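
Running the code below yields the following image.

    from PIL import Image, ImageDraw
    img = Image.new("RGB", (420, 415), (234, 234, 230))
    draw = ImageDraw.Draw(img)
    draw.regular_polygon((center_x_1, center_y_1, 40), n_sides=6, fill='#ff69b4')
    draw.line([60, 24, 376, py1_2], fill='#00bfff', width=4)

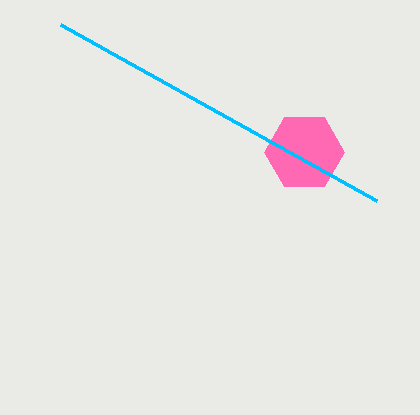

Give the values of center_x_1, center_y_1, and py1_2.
center_x_1 = 304; center_y_1 = 152; py1_2 = 200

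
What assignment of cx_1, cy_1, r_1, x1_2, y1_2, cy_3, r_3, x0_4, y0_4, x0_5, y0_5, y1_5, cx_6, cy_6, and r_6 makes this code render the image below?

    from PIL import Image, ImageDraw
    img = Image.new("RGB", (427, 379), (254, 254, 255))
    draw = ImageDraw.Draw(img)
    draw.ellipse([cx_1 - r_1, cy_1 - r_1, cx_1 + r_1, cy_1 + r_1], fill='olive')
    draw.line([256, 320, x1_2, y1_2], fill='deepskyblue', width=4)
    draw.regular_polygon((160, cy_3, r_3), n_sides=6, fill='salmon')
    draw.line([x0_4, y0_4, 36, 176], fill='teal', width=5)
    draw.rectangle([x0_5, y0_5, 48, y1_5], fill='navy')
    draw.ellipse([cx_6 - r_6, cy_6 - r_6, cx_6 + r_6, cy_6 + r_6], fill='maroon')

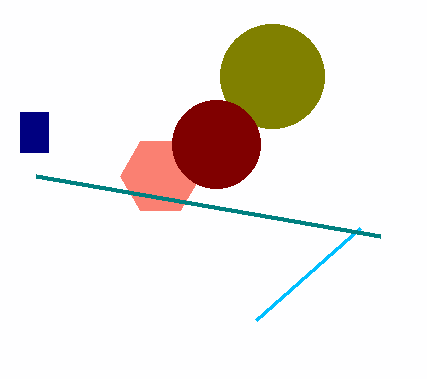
cx_1 = 272, cy_1 = 76, r_1 = 52, x1_2 = 360, y1_2 = 228, cy_3 = 176, r_3 = 40, x0_4 = 380, y0_4 = 236, x0_5 = 20, y0_5 = 112, y1_5 = 152, cx_6 = 216, cy_6 = 144, r_6 = 44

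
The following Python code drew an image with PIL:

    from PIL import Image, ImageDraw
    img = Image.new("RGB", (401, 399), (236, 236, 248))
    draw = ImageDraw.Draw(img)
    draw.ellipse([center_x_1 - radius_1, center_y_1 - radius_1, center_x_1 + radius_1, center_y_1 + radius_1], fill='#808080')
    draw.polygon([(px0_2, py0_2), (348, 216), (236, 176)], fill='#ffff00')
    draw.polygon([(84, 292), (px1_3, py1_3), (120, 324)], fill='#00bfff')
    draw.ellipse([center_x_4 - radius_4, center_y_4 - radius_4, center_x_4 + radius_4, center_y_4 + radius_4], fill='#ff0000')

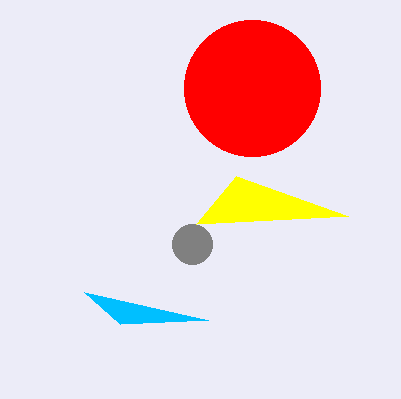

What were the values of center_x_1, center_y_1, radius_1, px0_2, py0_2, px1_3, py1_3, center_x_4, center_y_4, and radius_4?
center_x_1 = 192, center_y_1 = 244, radius_1 = 20, px0_2 = 196, py0_2 = 224, px1_3 = 208, py1_3 = 320, center_x_4 = 252, center_y_4 = 88, radius_4 = 68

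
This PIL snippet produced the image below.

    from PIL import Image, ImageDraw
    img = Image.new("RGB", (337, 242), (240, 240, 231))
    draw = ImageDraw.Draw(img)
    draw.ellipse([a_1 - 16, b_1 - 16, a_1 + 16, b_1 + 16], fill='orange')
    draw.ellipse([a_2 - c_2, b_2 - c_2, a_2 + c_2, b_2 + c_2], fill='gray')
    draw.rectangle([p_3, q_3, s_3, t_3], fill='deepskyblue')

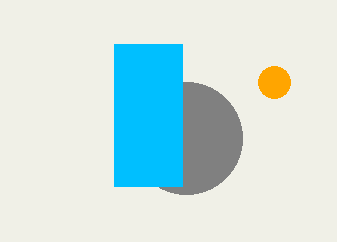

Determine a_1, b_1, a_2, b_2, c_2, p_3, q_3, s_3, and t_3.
a_1 = 274
b_1 = 82
a_2 = 186
b_2 = 138
c_2 = 56
p_3 = 114
q_3 = 44
s_3 = 182
t_3 = 186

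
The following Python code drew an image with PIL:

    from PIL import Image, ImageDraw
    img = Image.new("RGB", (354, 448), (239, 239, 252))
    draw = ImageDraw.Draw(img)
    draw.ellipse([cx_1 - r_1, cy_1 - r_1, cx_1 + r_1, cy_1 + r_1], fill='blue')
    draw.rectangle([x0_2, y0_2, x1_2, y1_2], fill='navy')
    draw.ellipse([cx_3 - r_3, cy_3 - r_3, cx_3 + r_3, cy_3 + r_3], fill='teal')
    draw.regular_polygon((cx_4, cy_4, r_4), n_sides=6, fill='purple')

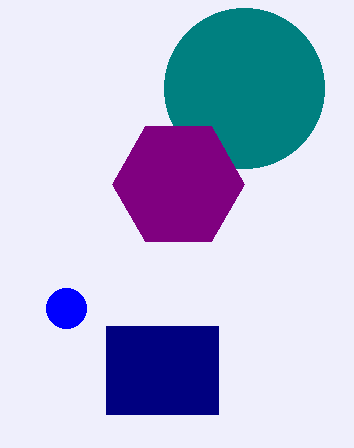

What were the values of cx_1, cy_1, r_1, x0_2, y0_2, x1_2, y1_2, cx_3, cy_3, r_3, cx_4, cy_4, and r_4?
cx_1 = 66, cy_1 = 308, r_1 = 20, x0_2 = 106, y0_2 = 326, x1_2 = 218, y1_2 = 414, cx_3 = 244, cy_3 = 88, r_3 = 80, cx_4 = 178, cy_4 = 184, r_4 = 66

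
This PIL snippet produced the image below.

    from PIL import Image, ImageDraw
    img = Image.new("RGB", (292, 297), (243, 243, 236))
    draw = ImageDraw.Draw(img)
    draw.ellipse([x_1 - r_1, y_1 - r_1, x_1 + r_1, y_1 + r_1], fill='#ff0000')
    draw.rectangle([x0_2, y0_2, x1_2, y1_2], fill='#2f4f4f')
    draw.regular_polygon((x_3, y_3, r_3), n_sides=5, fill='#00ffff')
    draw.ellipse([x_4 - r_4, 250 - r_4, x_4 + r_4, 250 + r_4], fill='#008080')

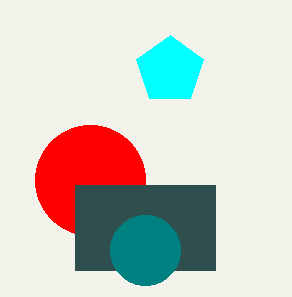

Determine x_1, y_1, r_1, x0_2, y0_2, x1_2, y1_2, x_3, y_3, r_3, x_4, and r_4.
x_1 = 90; y_1 = 180; r_1 = 55; x0_2 = 75; y0_2 = 185; x1_2 = 215; y1_2 = 270; x_3 = 170; y_3 = 70; r_3 = 35; x_4 = 145; r_4 = 35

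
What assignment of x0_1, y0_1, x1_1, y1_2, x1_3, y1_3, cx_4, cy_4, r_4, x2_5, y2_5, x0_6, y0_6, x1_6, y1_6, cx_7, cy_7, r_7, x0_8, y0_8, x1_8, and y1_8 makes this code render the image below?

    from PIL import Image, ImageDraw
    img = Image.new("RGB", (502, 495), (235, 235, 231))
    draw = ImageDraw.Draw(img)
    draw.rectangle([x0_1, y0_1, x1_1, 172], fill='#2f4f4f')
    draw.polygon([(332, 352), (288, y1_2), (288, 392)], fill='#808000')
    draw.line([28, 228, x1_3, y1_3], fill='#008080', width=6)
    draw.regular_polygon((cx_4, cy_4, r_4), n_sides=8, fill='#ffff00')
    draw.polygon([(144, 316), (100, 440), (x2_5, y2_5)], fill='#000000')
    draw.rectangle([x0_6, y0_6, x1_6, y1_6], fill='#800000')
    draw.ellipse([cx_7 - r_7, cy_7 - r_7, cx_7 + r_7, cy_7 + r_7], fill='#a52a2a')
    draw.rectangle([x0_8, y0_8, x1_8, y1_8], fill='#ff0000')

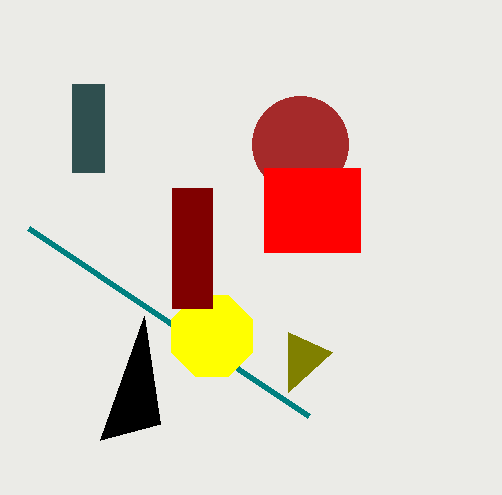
x0_1 = 72, y0_1 = 84, x1_1 = 104, y1_2 = 332, x1_3 = 308, y1_3 = 416, cx_4 = 212, cy_4 = 336, r_4 = 44, x2_5 = 160, y2_5 = 424, x0_6 = 172, y0_6 = 188, x1_6 = 212, y1_6 = 308, cx_7 = 300, cy_7 = 144, r_7 = 48, x0_8 = 264, y0_8 = 168, x1_8 = 360, y1_8 = 252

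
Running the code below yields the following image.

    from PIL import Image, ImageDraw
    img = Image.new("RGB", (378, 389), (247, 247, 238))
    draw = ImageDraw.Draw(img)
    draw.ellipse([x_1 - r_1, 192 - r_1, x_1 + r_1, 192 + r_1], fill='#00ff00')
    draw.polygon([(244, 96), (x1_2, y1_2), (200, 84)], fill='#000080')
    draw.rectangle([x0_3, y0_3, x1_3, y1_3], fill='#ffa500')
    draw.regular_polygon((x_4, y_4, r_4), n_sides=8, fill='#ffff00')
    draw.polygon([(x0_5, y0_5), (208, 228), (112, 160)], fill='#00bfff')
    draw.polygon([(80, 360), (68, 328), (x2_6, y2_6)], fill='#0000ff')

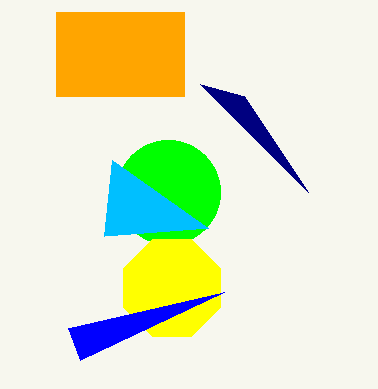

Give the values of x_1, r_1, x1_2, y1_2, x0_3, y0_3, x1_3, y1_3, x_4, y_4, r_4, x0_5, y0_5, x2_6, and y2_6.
x_1 = 168
r_1 = 52
x1_2 = 308
y1_2 = 192
x0_3 = 56
y0_3 = 12
x1_3 = 184
y1_3 = 96
x_4 = 172
y_4 = 288
r_4 = 52
x0_5 = 104
y0_5 = 236
x2_6 = 224
y2_6 = 292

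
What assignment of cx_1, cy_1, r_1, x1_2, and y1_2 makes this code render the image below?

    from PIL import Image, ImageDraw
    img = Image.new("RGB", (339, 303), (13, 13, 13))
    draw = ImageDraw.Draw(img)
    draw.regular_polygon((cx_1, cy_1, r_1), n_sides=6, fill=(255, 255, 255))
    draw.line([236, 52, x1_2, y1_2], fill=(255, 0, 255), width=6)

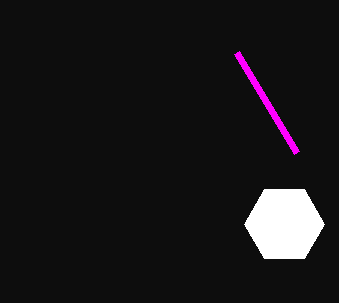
cx_1 = 284, cy_1 = 224, r_1 = 40, x1_2 = 296, y1_2 = 152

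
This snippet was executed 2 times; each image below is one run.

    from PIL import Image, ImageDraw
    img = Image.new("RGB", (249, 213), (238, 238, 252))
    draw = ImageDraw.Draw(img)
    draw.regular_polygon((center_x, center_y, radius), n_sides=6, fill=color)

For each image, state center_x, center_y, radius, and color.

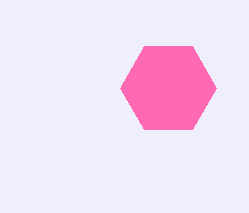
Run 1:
center_x = 168, center_y = 88, radius = 48, color = 'hotpink'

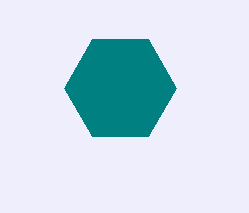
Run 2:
center_x = 120; center_y = 88; radius = 56; color = 'teal'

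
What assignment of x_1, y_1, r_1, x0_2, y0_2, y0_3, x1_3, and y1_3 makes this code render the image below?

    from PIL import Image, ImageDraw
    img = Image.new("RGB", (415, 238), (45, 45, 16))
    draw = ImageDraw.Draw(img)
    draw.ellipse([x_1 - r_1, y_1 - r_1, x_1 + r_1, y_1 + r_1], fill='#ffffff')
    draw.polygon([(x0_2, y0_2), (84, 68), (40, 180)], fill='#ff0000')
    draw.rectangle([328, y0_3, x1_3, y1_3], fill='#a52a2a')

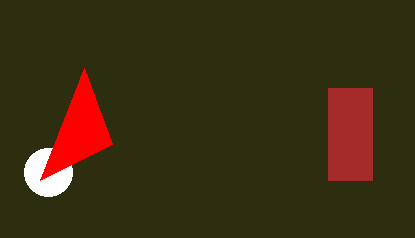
x_1 = 48; y_1 = 172; r_1 = 24; x0_2 = 112; y0_2 = 144; y0_3 = 88; x1_3 = 372; y1_3 = 180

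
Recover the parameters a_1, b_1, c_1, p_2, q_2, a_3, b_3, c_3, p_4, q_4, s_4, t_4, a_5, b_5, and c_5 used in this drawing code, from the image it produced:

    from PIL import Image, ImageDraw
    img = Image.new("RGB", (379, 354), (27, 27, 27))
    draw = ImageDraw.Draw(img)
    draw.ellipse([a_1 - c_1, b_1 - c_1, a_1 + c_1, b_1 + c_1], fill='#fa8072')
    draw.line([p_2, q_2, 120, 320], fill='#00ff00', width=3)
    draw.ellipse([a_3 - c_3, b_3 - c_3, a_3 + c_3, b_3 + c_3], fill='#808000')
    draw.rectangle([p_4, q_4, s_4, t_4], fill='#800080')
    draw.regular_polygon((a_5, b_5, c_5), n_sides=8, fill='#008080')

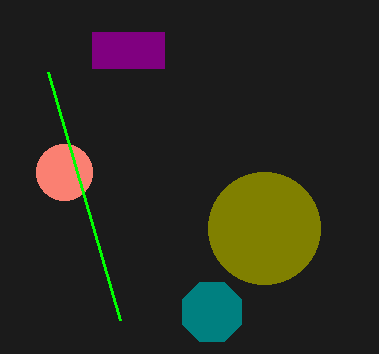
a_1 = 64; b_1 = 172; c_1 = 28; p_2 = 48; q_2 = 72; a_3 = 264; b_3 = 228; c_3 = 56; p_4 = 92; q_4 = 32; s_4 = 164; t_4 = 68; a_5 = 212; b_5 = 312; c_5 = 32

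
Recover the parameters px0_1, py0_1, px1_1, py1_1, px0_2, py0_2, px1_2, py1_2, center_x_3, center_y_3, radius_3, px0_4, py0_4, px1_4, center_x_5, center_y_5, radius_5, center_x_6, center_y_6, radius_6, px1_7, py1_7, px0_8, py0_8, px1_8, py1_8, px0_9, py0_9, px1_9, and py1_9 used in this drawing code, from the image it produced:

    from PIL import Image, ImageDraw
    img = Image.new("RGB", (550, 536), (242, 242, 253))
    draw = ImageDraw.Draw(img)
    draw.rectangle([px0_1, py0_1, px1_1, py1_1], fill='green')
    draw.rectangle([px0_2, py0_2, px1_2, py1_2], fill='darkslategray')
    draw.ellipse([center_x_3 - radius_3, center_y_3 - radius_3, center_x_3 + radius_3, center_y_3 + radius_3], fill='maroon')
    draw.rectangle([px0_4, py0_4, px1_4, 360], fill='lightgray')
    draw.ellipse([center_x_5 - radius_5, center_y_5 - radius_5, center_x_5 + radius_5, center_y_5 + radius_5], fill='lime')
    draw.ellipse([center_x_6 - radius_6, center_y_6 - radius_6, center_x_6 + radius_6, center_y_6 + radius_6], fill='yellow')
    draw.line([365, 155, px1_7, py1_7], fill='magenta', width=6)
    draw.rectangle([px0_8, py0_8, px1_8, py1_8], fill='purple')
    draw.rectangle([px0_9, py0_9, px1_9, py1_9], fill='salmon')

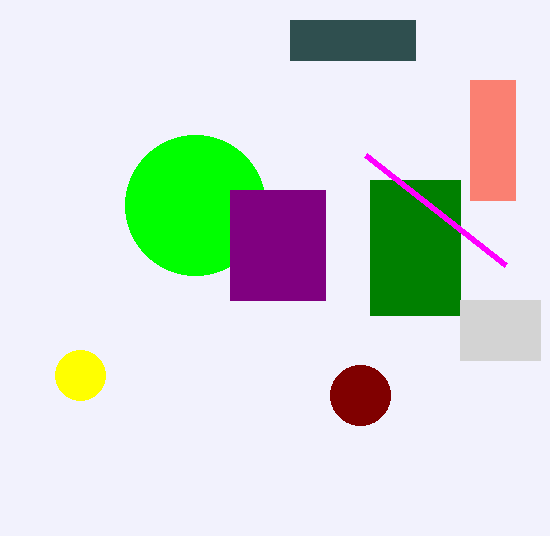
px0_1 = 370; py0_1 = 180; px1_1 = 460; py1_1 = 315; px0_2 = 290; py0_2 = 20; px1_2 = 415; py1_2 = 60; center_x_3 = 360; center_y_3 = 395; radius_3 = 30; px0_4 = 460; py0_4 = 300; px1_4 = 540; center_x_5 = 195; center_y_5 = 205; radius_5 = 70; center_x_6 = 80; center_y_6 = 375; radius_6 = 25; px1_7 = 505; py1_7 = 265; px0_8 = 230; py0_8 = 190; px1_8 = 325; py1_8 = 300; px0_9 = 470; py0_9 = 80; px1_9 = 515; py1_9 = 200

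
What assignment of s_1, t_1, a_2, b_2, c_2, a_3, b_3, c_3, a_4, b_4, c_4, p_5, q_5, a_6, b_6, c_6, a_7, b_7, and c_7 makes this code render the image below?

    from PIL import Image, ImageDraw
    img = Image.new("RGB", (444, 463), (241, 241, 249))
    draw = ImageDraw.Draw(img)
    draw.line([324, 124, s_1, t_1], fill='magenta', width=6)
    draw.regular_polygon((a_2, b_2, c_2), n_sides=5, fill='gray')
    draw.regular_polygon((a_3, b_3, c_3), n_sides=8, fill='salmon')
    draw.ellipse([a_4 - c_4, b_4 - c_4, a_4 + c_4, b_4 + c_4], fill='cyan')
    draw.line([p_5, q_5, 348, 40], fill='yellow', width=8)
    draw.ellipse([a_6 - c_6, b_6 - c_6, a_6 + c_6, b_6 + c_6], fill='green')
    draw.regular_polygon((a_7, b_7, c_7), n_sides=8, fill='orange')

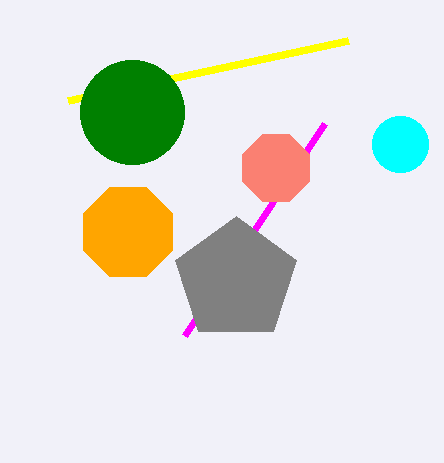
s_1 = 184
t_1 = 336
a_2 = 236
b_2 = 280
c_2 = 64
a_3 = 276
b_3 = 168
c_3 = 36
a_4 = 400
b_4 = 144
c_4 = 28
p_5 = 68
q_5 = 100
a_6 = 132
b_6 = 112
c_6 = 52
a_7 = 128
b_7 = 232
c_7 = 48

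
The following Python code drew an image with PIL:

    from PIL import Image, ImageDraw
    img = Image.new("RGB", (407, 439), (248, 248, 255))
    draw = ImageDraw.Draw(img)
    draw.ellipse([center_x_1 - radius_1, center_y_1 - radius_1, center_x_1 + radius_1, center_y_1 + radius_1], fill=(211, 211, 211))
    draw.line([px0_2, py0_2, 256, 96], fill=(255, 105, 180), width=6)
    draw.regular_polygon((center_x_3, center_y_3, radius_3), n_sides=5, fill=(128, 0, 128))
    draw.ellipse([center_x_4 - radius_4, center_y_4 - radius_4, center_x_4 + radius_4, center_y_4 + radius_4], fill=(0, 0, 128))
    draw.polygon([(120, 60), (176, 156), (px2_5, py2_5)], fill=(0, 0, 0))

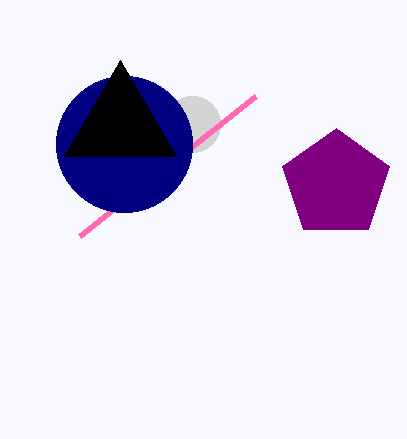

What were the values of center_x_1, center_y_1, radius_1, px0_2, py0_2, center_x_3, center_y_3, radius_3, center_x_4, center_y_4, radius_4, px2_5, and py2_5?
center_x_1 = 192, center_y_1 = 124, radius_1 = 28, px0_2 = 80, py0_2 = 236, center_x_3 = 336, center_y_3 = 184, radius_3 = 56, center_x_4 = 124, center_y_4 = 144, radius_4 = 68, px2_5 = 64, py2_5 = 156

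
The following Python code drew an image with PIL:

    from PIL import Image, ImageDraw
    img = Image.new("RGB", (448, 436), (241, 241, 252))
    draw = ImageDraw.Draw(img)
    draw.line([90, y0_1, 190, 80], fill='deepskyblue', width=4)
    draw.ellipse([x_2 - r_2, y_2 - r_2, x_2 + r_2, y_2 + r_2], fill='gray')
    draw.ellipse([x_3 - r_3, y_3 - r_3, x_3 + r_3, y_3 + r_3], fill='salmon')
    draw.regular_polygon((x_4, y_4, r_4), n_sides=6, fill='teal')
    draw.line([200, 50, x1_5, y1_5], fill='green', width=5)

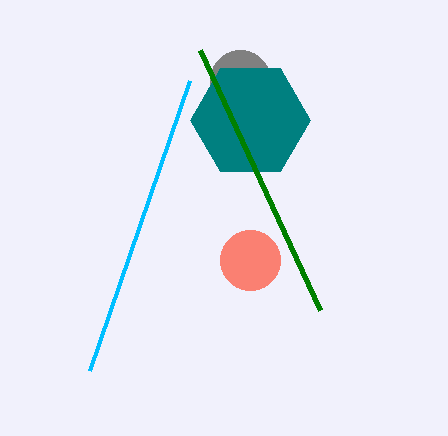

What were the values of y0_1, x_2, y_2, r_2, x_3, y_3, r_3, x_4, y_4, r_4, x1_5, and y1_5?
y0_1 = 370
x_2 = 240
y_2 = 80
r_2 = 30
x_3 = 250
y_3 = 260
r_3 = 30
x_4 = 250
y_4 = 120
r_4 = 60
x1_5 = 320
y1_5 = 310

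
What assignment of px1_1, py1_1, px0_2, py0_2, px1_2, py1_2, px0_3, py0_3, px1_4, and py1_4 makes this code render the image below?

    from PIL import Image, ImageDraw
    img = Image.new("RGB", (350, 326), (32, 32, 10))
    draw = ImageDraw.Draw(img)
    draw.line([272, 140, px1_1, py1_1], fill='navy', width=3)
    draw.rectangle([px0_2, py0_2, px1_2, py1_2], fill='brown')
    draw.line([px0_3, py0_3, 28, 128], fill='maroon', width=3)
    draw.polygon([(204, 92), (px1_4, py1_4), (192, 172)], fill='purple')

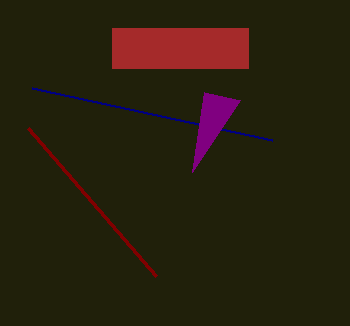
px1_1 = 32
py1_1 = 88
px0_2 = 112
py0_2 = 28
px1_2 = 248
py1_2 = 68
px0_3 = 156
py0_3 = 276
px1_4 = 240
py1_4 = 100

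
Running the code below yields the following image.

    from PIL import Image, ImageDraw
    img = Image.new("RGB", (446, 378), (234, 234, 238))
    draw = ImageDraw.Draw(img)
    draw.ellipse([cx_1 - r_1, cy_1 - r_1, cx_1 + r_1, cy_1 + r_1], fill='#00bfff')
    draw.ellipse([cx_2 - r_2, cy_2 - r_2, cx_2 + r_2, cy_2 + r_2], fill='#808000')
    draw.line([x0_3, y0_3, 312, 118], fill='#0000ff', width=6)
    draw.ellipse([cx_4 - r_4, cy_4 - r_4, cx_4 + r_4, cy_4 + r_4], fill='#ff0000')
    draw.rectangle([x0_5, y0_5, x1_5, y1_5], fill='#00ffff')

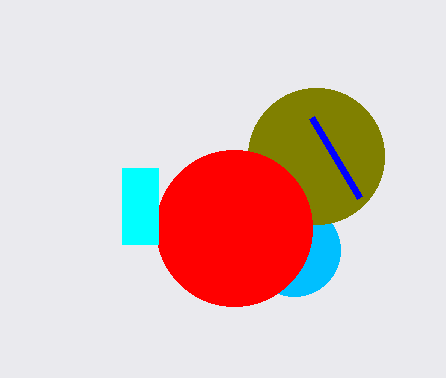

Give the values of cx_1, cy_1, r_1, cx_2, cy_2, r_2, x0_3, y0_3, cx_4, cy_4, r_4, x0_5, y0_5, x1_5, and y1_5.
cx_1 = 294; cy_1 = 250; r_1 = 46; cx_2 = 316; cy_2 = 156; r_2 = 68; x0_3 = 360; y0_3 = 198; cx_4 = 234; cy_4 = 228; r_4 = 78; x0_5 = 122; y0_5 = 168; x1_5 = 158; y1_5 = 244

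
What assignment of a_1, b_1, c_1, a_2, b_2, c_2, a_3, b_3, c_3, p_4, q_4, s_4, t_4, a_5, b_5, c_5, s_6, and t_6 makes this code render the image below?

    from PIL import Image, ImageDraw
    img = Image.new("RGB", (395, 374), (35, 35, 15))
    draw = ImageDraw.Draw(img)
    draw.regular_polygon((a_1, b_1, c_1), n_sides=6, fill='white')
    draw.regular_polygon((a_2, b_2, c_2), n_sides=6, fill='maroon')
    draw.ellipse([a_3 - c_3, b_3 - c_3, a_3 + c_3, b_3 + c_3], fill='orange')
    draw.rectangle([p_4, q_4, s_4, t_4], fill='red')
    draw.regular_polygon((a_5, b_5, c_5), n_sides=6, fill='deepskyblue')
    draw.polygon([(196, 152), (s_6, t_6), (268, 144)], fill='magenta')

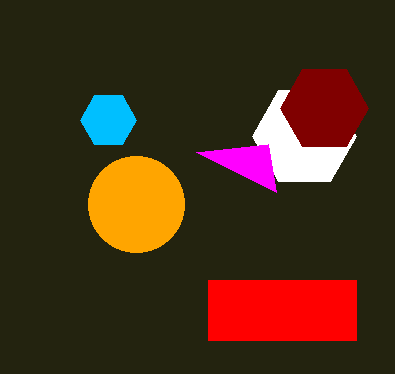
a_1 = 304; b_1 = 136; c_1 = 52; a_2 = 324; b_2 = 108; c_2 = 44; a_3 = 136; b_3 = 204; c_3 = 48; p_4 = 208; q_4 = 280; s_4 = 356; t_4 = 340; a_5 = 108; b_5 = 120; c_5 = 28; s_6 = 276; t_6 = 192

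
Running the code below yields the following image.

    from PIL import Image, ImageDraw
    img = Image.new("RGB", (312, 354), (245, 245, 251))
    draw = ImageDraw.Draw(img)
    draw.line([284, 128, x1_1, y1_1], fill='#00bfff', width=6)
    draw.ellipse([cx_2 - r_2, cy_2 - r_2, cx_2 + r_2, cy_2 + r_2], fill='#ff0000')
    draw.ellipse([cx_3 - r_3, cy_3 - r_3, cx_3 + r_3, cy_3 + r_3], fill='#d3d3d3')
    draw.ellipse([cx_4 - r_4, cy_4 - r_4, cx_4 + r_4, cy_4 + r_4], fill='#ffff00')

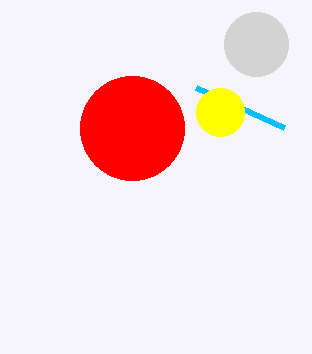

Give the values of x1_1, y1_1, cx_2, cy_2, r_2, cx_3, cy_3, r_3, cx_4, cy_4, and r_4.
x1_1 = 196; y1_1 = 88; cx_2 = 132; cy_2 = 128; r_2 = 52; cx_3 = 256; cy_3 = 44; r_3 = 32; cx_4 = 220; cy_4 = 112; r_4 = 24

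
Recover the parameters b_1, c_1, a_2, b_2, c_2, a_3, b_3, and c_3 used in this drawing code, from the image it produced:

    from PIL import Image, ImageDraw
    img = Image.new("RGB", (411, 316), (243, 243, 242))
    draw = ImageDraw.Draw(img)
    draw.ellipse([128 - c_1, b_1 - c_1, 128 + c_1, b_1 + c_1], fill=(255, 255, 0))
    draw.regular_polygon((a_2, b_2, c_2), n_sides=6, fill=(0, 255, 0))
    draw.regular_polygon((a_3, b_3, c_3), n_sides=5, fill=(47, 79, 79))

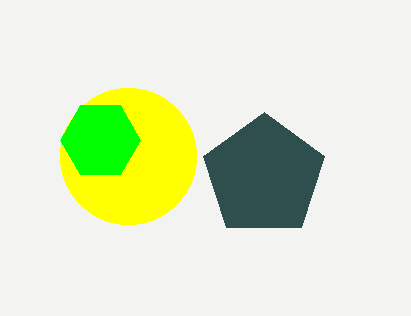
b_1 = 156
c_1 = 68
a_2 = 100
b_2 = 140
c_2 = 40
a_3 = 264
b_3 = 176
c_3 = 64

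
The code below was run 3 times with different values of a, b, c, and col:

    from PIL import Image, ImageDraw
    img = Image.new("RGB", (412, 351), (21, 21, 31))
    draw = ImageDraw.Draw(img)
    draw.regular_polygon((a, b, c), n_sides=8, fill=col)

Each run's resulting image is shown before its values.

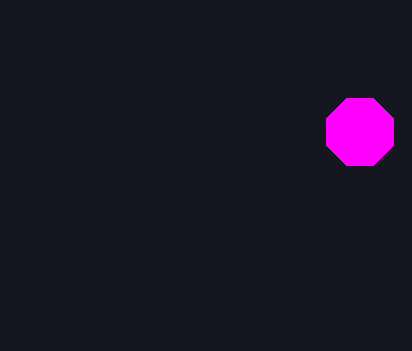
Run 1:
a = 360
b = 132
c = 36
col = 'magenta'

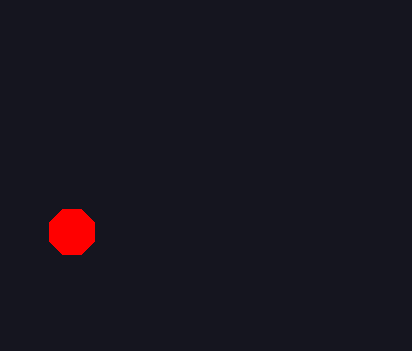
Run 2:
a = 72; b = 232; c = 24; col = 'red'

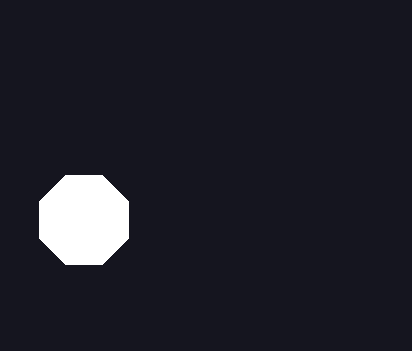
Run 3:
a = 84, b = 220, c = 48, col = 'white'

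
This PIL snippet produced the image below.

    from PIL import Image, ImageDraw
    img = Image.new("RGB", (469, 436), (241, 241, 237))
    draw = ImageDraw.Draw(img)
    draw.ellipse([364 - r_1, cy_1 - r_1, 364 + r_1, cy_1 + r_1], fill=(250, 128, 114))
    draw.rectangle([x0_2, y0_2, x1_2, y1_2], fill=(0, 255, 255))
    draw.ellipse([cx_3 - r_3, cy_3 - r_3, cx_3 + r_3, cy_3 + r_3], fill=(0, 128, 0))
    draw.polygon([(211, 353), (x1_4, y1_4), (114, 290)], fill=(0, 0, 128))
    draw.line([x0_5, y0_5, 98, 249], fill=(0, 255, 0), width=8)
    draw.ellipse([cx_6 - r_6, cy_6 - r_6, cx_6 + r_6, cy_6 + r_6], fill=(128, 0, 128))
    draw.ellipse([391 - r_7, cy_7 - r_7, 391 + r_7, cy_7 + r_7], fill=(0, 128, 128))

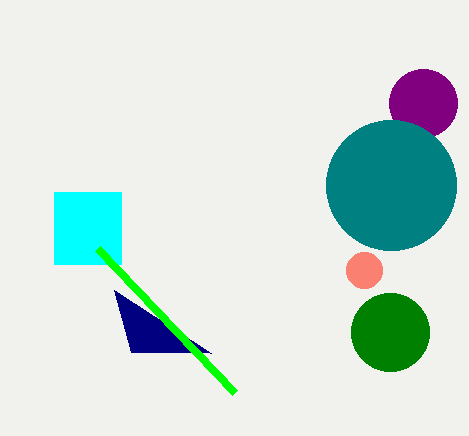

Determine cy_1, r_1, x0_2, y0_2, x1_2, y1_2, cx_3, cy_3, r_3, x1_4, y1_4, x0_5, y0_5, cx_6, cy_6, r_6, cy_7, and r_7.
cy_1 = 270, r_1 = 18, x0_2 = 54, y0_2 = 192, x1_2 = 121, y1_2 = 264, cx_3 = 390, cy_3 = 332, r_3 = 39, x1_4 = 131, y1_4 = 352, x0_5 = 235, y0_5 = 393, cx_6 = 423, cy_6 = 103, r_6 = 34, cy_7 = 185, r_7 = 65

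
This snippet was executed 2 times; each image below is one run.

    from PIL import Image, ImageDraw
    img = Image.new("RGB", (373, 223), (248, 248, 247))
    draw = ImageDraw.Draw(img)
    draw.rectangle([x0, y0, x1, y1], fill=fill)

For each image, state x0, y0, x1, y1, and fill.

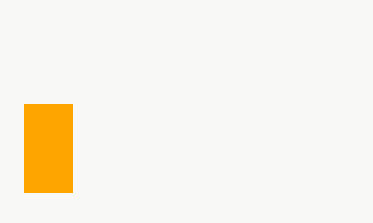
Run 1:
x0 = 24
y0 = 104
x1 = 72
y1 = 192
fill = 'orange'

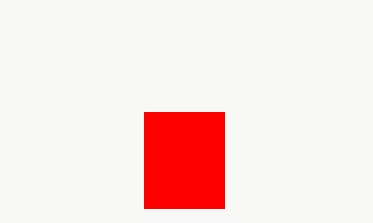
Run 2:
x0 = 144, y0 = 112, x1 = 224, y1 = 208, fill = 'red'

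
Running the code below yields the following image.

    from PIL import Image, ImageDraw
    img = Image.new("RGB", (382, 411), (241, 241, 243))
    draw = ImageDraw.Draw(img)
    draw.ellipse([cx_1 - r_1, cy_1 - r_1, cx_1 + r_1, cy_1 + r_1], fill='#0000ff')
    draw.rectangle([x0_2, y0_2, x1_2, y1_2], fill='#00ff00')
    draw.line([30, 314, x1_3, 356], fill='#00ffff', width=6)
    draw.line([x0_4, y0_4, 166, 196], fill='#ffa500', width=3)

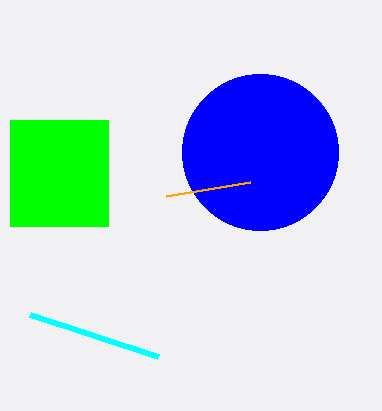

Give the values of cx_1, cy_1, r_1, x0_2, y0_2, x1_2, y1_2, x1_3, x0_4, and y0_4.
cx_1 = 260, cy_1 = 152, r_1 = 78, x0_2 = 10, y0_2 = 120, x1_2 = 108, y1_2 = 226, x1_3 = 158, x0_4 = 250, y0_4 = 182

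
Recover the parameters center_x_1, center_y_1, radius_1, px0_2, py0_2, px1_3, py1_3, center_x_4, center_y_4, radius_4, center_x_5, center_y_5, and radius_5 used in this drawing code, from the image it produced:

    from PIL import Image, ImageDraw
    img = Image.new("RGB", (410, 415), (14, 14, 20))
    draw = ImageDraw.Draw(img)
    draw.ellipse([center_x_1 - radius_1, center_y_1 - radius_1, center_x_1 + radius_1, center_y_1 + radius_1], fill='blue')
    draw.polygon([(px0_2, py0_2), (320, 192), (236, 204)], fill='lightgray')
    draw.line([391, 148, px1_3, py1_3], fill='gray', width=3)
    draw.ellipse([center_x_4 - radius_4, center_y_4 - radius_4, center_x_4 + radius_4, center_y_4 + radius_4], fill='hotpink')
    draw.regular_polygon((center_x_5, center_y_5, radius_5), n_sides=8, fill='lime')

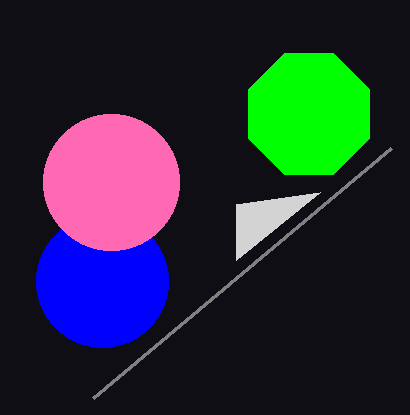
center_x_1 = 102; center_y_1 = 281; radius_1 = 66; px0_2 = 236; py0_2 = 260; px1_3 = 93; py1_3 = 398; center_x_4 = 111; center_y_4 = 182; radius_4 = 68; center_x_5 = 309; center_y_5 = 114; radius_5 = 65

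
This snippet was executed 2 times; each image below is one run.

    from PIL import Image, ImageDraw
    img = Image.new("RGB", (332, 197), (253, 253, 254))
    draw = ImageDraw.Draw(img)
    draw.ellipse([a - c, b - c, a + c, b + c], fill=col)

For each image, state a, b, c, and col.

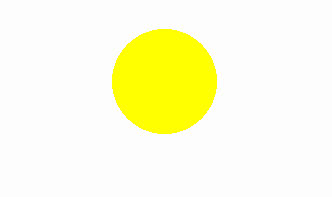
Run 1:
a = 164; b = 81; c = 52; col = 'yellow'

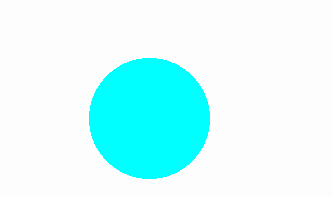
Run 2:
a = 149
b = 118
c = 60
col = 'cyan'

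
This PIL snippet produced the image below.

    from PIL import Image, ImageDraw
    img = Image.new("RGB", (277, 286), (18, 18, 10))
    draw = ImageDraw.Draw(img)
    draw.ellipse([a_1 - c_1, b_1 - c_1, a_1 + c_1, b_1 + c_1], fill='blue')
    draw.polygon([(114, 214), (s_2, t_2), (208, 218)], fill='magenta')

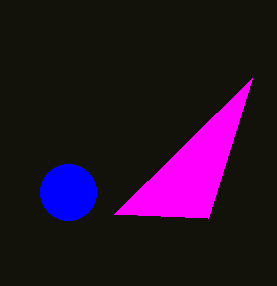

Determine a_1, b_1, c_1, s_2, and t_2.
a_1 = 68; b_1 = 192; c_1 = 28; s_2 = 252; t_2 = 78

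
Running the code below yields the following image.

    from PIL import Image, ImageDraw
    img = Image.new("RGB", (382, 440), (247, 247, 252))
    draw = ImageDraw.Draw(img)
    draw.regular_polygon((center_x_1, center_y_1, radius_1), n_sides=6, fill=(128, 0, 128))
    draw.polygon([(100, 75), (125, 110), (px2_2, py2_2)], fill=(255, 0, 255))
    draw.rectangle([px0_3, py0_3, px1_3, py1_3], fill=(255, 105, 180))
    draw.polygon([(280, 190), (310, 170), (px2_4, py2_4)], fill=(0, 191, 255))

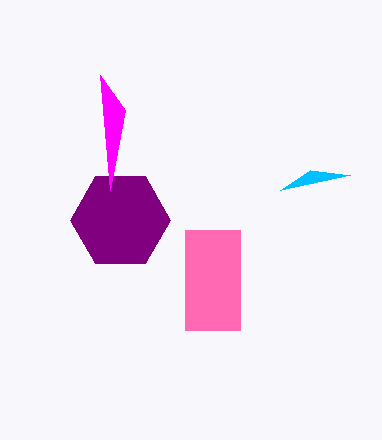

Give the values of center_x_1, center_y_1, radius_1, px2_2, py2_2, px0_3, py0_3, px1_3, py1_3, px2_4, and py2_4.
center_x_1 = 120
center_y_1 = 220
radius_1 = 50
px2_2 = 110
py2_2 = 190
px0_3 = 185
py0_3 = 230
px1_3 = 240
py1_3 = 330
px2_4 = 350
py2_4 = 175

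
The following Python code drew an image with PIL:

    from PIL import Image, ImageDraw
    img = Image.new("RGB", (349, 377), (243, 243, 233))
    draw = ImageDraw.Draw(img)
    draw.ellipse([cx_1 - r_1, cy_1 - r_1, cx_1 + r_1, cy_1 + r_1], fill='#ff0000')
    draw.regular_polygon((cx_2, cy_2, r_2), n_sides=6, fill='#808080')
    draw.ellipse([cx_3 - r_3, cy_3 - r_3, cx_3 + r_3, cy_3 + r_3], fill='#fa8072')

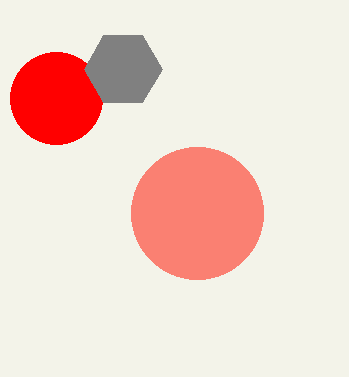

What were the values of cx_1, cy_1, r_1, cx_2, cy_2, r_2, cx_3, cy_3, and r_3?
cx_1 = 56; cy_1 = 98; r_1 = 46; cx_2 = 123; cy_2 = 69; r_2 = 39; cx_3 = 197; cy_3 = 213; r_3 = 66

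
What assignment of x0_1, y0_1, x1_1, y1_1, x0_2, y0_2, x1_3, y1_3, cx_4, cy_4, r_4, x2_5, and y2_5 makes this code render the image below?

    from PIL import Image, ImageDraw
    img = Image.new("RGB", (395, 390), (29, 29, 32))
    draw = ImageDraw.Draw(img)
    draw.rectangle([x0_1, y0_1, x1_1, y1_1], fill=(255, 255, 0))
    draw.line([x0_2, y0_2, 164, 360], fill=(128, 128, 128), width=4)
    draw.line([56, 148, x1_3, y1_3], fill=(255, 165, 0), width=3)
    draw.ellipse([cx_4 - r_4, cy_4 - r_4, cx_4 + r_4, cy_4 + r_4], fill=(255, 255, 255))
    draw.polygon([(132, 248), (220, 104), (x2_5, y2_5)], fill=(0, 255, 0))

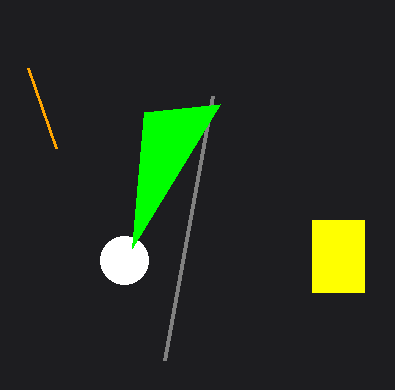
x0_1 = 312, y0_1 = 220, x1_1 = 364, y1_1 = 292, x0_2 = 212, y0_2 = 96, x1_3 = 28, y1_3 = 68, cx_4 = 124, cy_4 = 260, r_4 = 24, x2_5 = 144, y2_5 = 112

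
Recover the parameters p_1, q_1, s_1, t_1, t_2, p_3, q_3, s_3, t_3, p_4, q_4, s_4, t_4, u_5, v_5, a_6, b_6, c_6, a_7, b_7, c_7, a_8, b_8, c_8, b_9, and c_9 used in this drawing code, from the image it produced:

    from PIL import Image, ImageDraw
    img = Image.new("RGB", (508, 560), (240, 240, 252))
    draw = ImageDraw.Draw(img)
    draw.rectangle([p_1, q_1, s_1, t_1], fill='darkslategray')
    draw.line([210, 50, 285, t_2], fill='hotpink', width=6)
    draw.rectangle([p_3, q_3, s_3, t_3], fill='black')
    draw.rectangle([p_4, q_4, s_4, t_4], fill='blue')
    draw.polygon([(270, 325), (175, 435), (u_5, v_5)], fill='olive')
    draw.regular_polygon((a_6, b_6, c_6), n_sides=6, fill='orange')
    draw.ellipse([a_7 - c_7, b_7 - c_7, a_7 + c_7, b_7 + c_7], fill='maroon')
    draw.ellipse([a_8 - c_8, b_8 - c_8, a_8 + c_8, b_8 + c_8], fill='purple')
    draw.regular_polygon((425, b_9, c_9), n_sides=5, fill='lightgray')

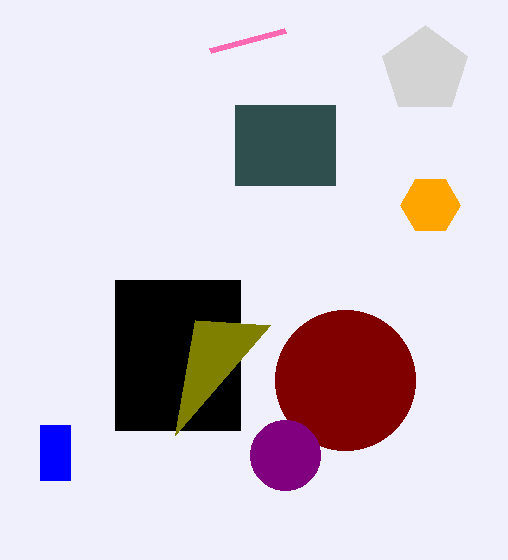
p_1 = 235, q_1 = 105, s_1 = 335, t_1 = 185, t_2 = 30, p_3 = 115, q_3 = 280, s_3 = 240, t_3 = 430, p_4 = 40, q_4 = 425, s_4 = 70, t_4 = 480, u_5 = 195, v_5 = 320, a_6 = 430, b_6 = 205, c_6 = 30, a_7 = 345, b_7 = 380, c_7 = 70, a_8 = 285, b_8 = 455, c_8 = 35, b_9 = 70, c_9 = 45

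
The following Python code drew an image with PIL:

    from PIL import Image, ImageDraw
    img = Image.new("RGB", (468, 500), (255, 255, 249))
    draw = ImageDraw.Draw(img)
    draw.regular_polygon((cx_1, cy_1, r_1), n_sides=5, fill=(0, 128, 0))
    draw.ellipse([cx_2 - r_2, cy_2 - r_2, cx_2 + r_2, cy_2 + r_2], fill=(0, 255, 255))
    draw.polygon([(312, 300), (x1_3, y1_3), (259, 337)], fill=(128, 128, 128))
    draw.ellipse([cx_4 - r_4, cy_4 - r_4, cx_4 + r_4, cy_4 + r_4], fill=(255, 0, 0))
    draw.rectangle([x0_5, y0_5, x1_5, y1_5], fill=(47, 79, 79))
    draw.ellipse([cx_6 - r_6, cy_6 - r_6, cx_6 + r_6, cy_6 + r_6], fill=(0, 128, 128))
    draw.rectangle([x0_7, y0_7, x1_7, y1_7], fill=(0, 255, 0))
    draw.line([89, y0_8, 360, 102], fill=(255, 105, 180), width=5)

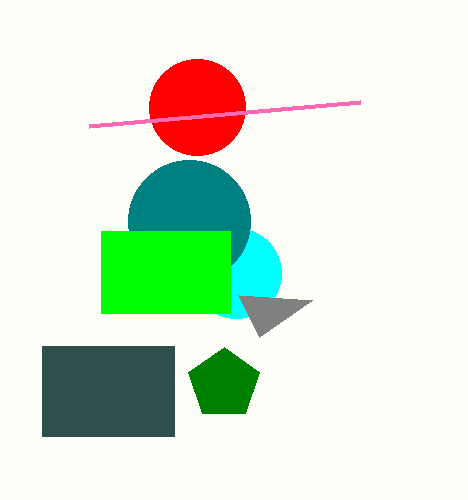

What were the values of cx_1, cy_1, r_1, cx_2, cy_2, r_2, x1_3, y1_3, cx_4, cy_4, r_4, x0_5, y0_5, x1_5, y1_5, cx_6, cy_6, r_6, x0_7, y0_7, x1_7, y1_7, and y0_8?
cx_1 = 224; cy_1 = 384; r_1 = 37; cx_2 = 236; cy_2 = 273; r_2 = 45; x1_3 = 238; y1_3 = 295; cx_4 = 197; cy_4 = 107; r_4 = 48; x0_5 = 42; y0_5 = 346; x1_5 = 174; y1_5 = 436; cx_6 = 189; cy_6 = 221; r_6 = 61; x0_7 = 101; y0_7 = 231; x1_7 = 230; y1_7 = 313; y0_8 = 126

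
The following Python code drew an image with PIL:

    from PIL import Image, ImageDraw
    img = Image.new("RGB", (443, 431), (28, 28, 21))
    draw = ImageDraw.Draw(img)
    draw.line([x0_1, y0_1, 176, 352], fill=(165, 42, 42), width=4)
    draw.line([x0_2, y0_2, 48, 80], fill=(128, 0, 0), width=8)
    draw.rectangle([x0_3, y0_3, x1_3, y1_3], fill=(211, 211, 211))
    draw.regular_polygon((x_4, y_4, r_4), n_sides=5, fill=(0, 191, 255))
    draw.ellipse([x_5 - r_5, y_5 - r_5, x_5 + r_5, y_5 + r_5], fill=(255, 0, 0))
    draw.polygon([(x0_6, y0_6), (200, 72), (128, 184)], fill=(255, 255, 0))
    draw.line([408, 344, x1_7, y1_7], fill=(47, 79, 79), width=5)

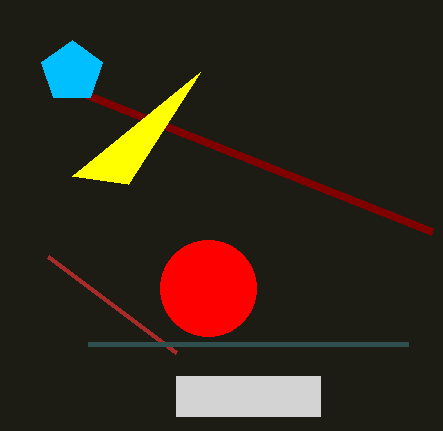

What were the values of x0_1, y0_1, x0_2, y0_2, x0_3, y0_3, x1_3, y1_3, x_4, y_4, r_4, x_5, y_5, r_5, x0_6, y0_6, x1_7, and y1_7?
x0_1 = 48; y0_1 = 256; x0_2 = 432; y0_2 = 232; x0_3 = 176; y0_3 = 376; x1_3 = 320; y1_3 = 416; x_4 = 72; y_4 = 72; r_4 = 32; x_5 = 208; y_5 = 288; r_5 = 48; x0_6 = 72; y0_6 = 176; x1_7 = 88; y1_7 = 344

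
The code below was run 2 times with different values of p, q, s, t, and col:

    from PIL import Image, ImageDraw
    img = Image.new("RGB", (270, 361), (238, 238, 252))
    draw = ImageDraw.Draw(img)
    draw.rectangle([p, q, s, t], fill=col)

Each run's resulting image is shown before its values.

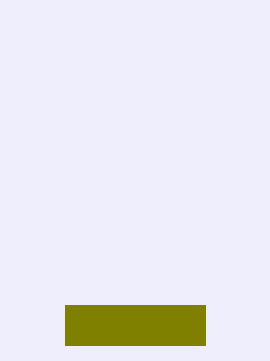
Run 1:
p = 65, q = 305, s = 205, t = 345, col = 'olive'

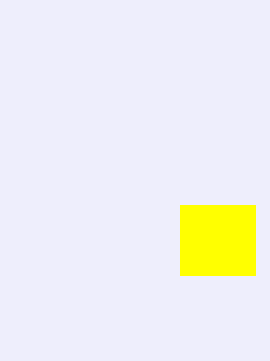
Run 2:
p = 180, q = 205, s = 255, t = 275, col = 'yellow'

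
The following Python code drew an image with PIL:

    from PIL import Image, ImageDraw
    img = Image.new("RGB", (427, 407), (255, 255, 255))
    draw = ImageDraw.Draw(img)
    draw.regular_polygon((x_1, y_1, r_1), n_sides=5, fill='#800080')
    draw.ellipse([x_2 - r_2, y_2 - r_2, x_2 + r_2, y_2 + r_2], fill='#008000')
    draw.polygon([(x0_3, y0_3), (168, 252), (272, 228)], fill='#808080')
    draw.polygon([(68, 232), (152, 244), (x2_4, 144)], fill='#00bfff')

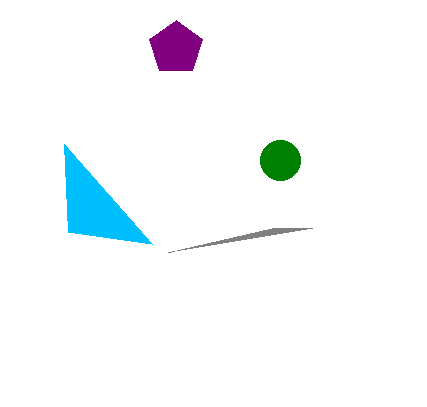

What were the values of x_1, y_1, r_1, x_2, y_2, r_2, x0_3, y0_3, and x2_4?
x_1 = 176; y_1 = 48; r_1 = 28; x_2 = 280; y_2 = 160; r_2 = 20; x0_3 = 312; y0_3 = 228; x2_4 = 64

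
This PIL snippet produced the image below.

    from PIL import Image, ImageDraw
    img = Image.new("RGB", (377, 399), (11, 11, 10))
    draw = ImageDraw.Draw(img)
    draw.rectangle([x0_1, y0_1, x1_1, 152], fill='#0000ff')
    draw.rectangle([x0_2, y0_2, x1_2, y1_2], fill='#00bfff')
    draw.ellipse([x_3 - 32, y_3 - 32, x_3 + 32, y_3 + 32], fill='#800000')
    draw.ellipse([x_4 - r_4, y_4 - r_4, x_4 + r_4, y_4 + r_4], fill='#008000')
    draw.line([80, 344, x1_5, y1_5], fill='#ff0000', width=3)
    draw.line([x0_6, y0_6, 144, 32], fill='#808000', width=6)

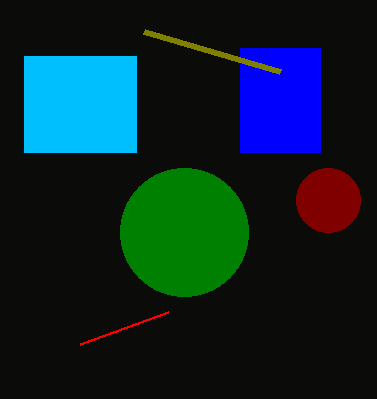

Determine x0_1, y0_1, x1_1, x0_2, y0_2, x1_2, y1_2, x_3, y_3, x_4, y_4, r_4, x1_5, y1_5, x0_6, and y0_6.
x0_1 = 240
y0_1 = 48
x1_1 = 320
x0_2 = 24
y0_2 = 56
x1_2 = 136
y1_2 = 152
x_3 = 328
y_3 = 200
x_4 = 184
y_4 = 232
r_4 = 64
x1_5 = 168
y1_5 = 312
x0_6 = 280
y0_6 = 72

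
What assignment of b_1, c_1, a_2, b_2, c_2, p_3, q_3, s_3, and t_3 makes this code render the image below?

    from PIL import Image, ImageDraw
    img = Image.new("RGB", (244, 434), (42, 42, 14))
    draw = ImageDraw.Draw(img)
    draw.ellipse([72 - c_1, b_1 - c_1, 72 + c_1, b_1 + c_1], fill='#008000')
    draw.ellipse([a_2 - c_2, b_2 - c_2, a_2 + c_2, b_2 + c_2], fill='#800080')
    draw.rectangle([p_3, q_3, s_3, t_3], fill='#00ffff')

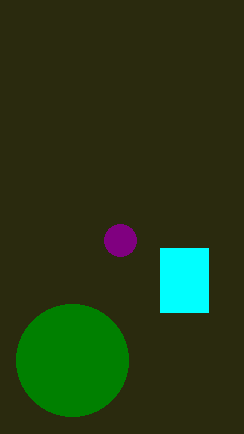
b_1 = 360, c_1 = 56, a_2 = 120, b_2 = 240, c_2 = 16, p_3 = 160, q_3 = 248, s_3 = 208, t_3 = 312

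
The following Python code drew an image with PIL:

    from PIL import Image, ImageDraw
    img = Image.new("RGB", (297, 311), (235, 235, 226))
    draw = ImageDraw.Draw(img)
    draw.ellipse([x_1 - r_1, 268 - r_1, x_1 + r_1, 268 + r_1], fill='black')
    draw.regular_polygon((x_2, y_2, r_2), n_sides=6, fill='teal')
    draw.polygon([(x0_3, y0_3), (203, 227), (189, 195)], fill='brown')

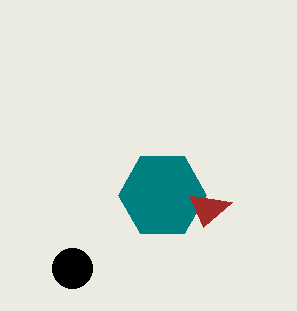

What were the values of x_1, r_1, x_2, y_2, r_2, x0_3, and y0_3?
x_1 = 72; r_1 = 20; x_2 = 162; y_2 = 195; r_2 = 44; x0_3 = 232; y0_3 = 202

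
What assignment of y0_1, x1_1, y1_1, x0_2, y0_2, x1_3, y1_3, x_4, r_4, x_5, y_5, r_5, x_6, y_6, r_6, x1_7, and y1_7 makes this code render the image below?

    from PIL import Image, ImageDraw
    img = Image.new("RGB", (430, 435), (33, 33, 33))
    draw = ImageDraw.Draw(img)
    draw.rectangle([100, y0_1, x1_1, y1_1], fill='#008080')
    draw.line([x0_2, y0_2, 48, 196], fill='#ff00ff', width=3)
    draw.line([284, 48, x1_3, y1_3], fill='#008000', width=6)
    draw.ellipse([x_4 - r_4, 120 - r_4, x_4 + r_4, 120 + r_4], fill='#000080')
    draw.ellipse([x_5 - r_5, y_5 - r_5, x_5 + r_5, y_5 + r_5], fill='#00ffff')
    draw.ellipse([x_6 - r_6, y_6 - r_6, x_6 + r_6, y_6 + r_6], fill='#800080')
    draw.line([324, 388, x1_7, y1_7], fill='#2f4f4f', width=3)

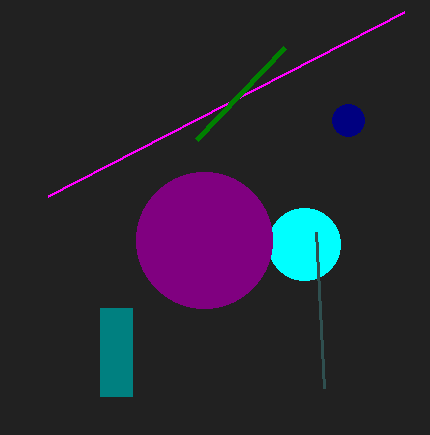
y0_1 = 308
x1_1 = 132
y1_1 = 396
x0_2 = 404
y0_2 = 12
x1_3 = 196
y1_3 = 140
x_4 = 348
r_4 = 16
x_5 = 304
y_5 = 244
r_5 = 36
x_6 = 204
y_6 = 240
r_6 = 68
x1_7 = 316
y1_7 = 232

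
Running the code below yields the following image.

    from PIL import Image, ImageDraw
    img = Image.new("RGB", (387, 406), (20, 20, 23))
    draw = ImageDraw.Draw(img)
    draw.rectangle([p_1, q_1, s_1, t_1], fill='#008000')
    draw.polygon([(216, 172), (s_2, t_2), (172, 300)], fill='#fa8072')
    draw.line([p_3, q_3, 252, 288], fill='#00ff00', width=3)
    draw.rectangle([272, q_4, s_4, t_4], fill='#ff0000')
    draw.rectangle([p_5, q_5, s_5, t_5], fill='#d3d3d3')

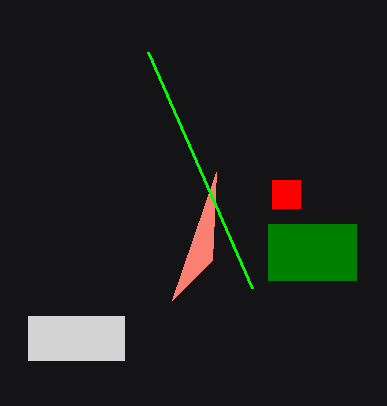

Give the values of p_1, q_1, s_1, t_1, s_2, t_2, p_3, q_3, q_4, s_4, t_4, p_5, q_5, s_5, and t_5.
p_1 = 268
q_1 = 224
s_1 = 356
t_1 = 280
s_2 = 212
t_2 = 260
p_3 = 148
q_3 = 52
q_4 = 180
s_4 = 300
t_4 = 208
p_5 = 28
q_5 = 316
s_5 = 124
t_5 = 360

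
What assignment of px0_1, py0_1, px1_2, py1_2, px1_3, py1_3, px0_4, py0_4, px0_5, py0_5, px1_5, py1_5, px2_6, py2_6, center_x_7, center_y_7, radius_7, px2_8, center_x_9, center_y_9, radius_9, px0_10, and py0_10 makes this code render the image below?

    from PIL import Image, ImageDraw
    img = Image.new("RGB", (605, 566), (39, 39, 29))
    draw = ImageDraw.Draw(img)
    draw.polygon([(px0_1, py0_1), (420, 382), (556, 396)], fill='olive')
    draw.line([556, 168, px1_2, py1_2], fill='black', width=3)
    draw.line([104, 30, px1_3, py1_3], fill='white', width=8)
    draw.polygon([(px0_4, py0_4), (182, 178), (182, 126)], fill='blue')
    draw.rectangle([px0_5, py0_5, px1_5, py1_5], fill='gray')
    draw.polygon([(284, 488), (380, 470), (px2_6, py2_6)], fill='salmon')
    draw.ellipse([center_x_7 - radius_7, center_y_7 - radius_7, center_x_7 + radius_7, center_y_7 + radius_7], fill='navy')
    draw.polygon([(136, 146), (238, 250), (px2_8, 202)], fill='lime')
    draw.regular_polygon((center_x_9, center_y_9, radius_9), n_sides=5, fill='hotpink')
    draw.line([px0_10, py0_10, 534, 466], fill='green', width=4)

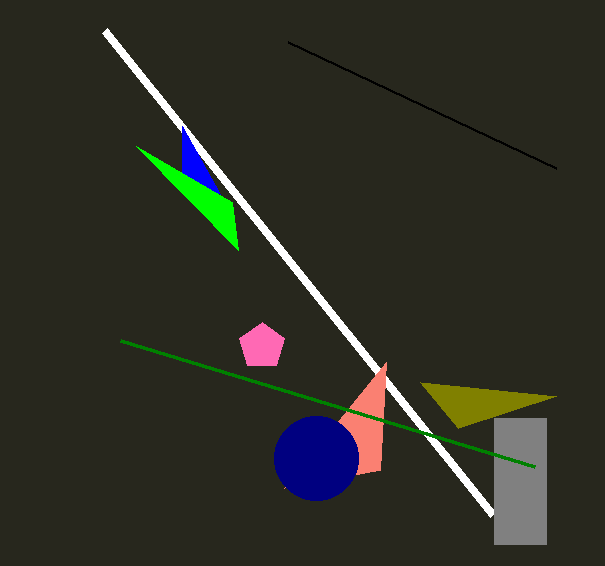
px0_1 = 458
py0_1 = 428
px1_2 = 288
py1_2 = 42
px1_3 = 492
py1_3 = 514
px0_4 = 220
py0_4 = 194
px0_5 = 494
py0_5 = 418
px1_5 = 546
py1_5 = 544
px2_6 = 386
py2_6 = 362
center_x_7 = 316
center_y_7 = 458
radius_7 = 42
px2_8 = 232
center_x_9 = 262
center_y_9 = 346
radius_9 = 24
px0_10 = 120
py0_10 = 340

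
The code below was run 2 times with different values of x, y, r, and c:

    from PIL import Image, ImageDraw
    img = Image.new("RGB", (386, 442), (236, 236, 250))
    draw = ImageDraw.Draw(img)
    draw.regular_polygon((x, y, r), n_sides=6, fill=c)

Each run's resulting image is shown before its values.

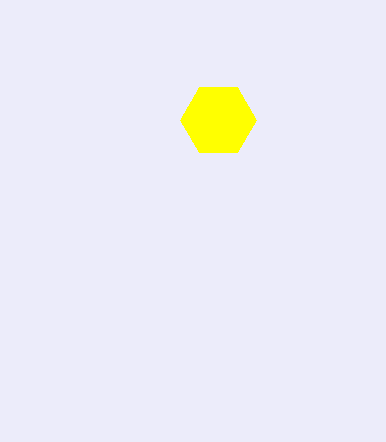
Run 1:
x = 218
y = 120
r = 38
c = 'yellow'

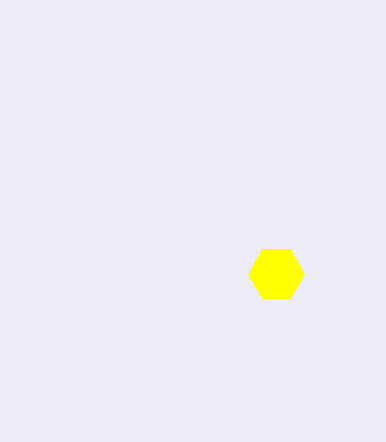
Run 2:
x = 276
y = 274
r = 28
c = 'yellow'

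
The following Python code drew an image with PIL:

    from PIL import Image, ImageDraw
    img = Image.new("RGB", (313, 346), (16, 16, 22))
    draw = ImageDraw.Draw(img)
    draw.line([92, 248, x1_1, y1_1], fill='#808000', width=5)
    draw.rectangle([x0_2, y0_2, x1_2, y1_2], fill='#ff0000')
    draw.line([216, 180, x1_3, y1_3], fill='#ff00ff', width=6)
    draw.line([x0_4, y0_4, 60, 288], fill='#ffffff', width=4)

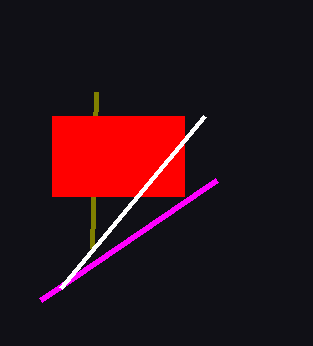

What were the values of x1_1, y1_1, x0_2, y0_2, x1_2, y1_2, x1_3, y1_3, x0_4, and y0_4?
x1_1 = 96
y1_1 = 92
x0_2 = 52
y0_2 = 116
x1_2 = 184
y1_2 = 196
x1_3 = 40
y1_3 = 300
x0_4 = 204
y0_4 = 116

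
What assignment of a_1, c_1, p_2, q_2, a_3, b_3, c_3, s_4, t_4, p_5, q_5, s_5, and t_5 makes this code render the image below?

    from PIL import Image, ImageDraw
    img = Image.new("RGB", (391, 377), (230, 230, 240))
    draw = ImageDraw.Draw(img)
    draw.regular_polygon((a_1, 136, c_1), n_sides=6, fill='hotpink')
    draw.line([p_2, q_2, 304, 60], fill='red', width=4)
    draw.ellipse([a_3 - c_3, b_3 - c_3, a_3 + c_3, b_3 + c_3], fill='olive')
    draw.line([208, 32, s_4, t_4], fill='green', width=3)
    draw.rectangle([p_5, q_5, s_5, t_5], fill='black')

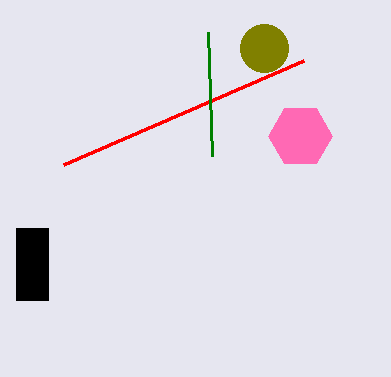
a_1 = 300, c_1 = 32, p_2 = 64, q_2 = 164, a_3 = 264, b_3 = 48, c_3 = 24, s_4 = 212, t_4 = 156, p_5 = 16, q_5 = 228, s_5 = 48, t_5 = 300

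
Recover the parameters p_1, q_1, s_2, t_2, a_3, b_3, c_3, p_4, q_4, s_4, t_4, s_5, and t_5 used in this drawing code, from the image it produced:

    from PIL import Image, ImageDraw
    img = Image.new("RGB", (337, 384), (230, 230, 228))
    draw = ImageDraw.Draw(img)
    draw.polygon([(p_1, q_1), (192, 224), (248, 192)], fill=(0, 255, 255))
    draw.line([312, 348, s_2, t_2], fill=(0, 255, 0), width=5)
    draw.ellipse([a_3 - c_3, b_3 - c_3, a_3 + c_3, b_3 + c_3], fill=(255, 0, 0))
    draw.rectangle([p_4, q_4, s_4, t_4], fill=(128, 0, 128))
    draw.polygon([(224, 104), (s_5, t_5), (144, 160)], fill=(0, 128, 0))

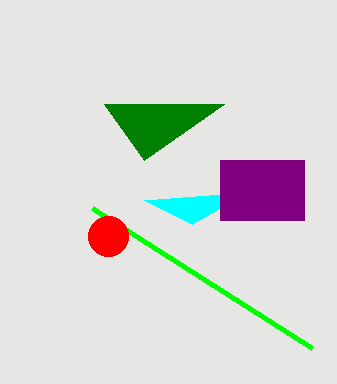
p_1 = 144, q_1 = 200, s_2 = 92, t_2 = 208, a_3 = 108, b_3 = 236, c_3 = 20, p_4 = 220, q_4 = 160, s_4 = 304, t_4 = 220, s_5 = 104, t_5 = 104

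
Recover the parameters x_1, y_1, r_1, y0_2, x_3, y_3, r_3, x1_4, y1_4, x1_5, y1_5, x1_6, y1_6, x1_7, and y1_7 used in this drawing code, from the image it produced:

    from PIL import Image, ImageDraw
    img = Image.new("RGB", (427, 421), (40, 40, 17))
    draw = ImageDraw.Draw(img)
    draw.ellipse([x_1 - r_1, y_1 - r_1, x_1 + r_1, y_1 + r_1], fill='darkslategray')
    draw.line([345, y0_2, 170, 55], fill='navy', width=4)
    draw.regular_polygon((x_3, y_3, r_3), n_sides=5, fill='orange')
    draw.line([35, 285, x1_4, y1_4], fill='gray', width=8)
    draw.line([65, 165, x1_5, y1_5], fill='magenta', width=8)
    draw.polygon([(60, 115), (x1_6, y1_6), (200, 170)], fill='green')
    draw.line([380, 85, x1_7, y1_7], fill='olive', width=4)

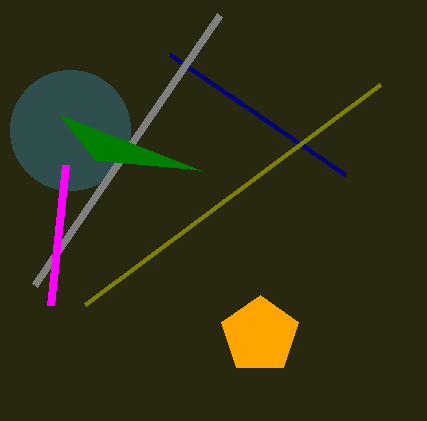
x_1 = 70, y_1 = 130, r_1 = 60, y0_2 = 175, x_3 = 260, y_3 = 335, r_3 = 40, x1_4 = 220, y1_4 = 15, x1_5 = 50, y1_5 = 305, x1_6 = 95, y1_6 = 160, x1_7 = 85, y1_7 = 305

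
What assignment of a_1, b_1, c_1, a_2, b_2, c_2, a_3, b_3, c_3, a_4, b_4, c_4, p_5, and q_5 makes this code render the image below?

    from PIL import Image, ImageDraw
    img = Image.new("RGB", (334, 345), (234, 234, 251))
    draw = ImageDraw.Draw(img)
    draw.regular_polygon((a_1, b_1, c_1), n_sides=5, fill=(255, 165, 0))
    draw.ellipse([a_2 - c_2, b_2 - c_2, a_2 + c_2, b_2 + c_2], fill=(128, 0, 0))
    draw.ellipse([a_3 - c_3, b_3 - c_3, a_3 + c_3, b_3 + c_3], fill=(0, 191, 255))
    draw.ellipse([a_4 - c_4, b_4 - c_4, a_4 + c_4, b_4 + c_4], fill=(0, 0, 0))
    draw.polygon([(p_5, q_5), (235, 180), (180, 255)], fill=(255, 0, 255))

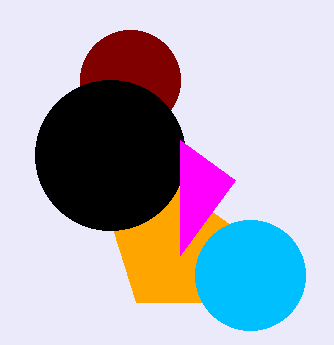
a_1 = 175; b_1 = 250; c_1 = 65; a_2 = 130; b_2 = 80; c_2 = 50; a_3 = 250; b_3 = 275; c_3 = 55; a_4 = 110; b_4 = 155; c_4 = 75; p_5 = 180; q_5 = 140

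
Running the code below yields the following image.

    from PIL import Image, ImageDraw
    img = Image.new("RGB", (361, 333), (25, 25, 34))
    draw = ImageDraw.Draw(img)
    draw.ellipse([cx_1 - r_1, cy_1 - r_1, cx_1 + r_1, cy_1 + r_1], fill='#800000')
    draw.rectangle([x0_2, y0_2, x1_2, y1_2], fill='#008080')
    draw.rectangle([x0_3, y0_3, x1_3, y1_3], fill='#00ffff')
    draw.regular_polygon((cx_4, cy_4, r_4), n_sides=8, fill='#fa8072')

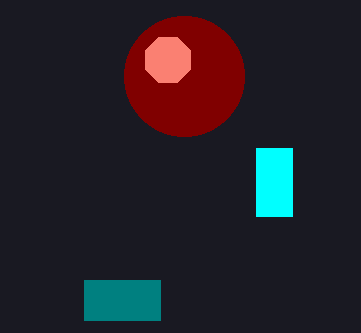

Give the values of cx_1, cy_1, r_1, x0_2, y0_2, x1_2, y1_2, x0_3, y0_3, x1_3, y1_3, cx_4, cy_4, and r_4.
cx_1 = 184; cy_1 = 76; r_1 = 60; x0_2 = 84; y0_2 = 280; x1_2 = 160; y1_2 = 320; x0_3 = 256; y0_3 = 148; x1_3 = 292; y1_3 = 216; cx_4 = 168; cy_4 = 60; r_4 = 24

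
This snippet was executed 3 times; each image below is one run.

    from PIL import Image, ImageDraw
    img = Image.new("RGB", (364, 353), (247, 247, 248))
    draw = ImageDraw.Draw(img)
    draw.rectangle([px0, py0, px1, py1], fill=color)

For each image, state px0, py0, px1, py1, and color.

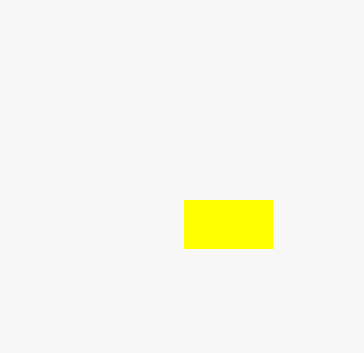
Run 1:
px0 = 184, py0 = 200, px1 = 272, py1 = 248, color = 'yellow'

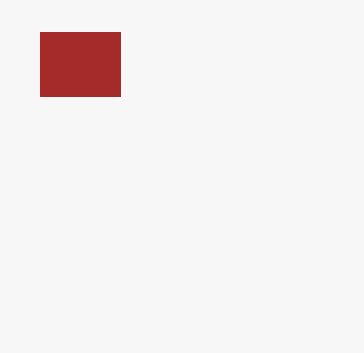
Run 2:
px0 = 40
py0 = 32
px1 = 120
py1 = 96
color = 'brown'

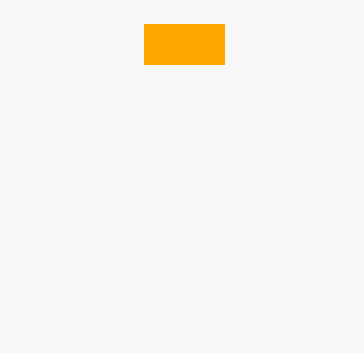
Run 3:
px0 = 144; py0 = 24; px1 = 224; py1 = 64; color = 'orange'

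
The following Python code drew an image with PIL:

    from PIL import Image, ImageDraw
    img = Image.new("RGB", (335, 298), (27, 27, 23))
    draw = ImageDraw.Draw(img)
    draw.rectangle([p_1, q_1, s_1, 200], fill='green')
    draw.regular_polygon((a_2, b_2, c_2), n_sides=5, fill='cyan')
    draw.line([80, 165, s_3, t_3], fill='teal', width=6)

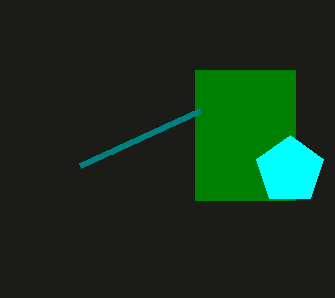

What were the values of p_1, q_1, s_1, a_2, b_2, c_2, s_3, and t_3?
p_1 = 195
q_1 = 70
s_1 = 295
a_2 = 290
b_2 = 170
c_2 = 35
s_3 = 200
t_3 = 110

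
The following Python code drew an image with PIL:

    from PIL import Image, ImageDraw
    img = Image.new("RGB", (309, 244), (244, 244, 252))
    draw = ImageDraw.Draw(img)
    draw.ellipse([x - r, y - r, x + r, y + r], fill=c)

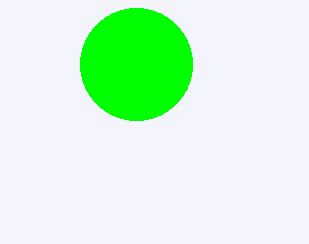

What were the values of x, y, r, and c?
x = 136
y = 64
r = 56
c = 'lime'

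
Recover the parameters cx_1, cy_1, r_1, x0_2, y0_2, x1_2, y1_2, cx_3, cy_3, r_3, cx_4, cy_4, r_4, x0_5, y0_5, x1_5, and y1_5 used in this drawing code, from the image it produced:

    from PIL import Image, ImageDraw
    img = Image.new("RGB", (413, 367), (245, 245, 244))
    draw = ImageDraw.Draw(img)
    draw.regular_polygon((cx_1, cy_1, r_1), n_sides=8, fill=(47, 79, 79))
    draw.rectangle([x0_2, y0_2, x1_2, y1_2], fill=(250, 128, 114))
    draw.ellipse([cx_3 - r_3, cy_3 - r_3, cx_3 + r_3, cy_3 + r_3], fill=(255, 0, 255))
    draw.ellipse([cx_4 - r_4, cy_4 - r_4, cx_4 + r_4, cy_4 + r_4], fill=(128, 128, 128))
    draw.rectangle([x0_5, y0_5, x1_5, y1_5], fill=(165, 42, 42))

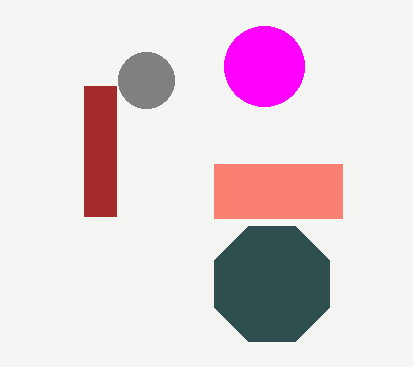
cx_1 = 272; cy_1 = 284; r_1 = 62; x0_2 = 214; y0_2 = 164; x1_2 = 342; y1_2 = 218; cx_3 = 264; cy_3 = 66; r_3 = 40; cx_4 = 146; cy_4 = 80; r_4 = 28; x0_5 = 84; y0_5 = 86; x1_5 = 116; y1_5 = 216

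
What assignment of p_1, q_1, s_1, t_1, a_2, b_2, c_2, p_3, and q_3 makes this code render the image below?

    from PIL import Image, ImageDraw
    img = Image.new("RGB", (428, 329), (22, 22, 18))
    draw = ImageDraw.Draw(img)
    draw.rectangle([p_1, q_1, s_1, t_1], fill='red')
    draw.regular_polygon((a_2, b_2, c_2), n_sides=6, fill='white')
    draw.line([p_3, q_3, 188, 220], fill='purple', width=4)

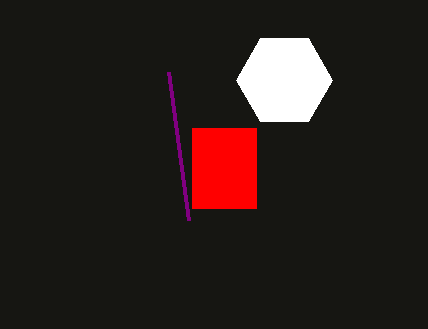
p_1 = 192; q_1 = 128; s_1 = 256; t_1 = 208; a_2 = 284; b_2 = 80; c_2 = 48; p_3 = 168; q_3 = 72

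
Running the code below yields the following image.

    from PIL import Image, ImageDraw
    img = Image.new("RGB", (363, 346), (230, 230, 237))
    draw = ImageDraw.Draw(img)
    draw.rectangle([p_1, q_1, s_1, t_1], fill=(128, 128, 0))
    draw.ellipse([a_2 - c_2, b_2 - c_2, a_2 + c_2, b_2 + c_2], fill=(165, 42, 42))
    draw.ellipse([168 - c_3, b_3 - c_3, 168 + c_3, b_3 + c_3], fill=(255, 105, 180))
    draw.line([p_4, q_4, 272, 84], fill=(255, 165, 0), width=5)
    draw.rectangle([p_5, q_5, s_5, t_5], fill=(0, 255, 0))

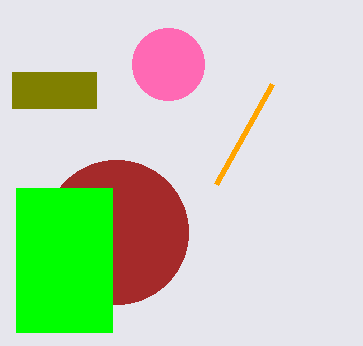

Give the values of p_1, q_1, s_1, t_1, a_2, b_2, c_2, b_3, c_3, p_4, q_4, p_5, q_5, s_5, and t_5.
p_1 = 12, q_1 = 72, s_1 = 96, t_1 = 108, a_2 = 116, b_2 = 232, c_2 = 72, b_3 = 64, c_3 = 36, p_4 = 216, q_4 = 184, p_5 = 16, q_5 = 188, s_5 = 112, t_5 = 332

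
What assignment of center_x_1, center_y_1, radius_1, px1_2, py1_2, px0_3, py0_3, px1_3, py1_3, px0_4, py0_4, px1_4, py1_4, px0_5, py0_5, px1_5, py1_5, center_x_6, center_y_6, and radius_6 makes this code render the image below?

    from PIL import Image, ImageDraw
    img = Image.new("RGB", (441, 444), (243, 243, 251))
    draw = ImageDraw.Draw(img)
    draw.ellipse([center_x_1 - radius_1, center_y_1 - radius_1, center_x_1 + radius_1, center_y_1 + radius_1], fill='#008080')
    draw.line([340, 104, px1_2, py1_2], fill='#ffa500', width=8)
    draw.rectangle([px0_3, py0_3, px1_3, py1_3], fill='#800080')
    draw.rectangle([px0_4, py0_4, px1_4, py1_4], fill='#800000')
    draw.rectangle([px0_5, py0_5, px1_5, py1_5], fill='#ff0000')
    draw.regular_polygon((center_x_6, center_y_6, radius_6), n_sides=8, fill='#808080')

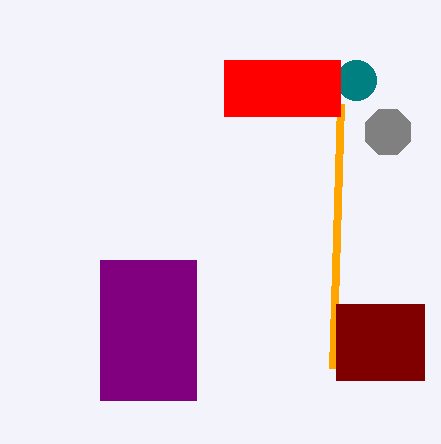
center_x_1 = 356, center_y_1 = 80, radius_1 = 20, px1_2 = 332, py1_2 = 368, px0_3 = 100, py0_3 = 260, px1_3 = 196, py1_3 = 400, px0_4 = 336, py0_4 = 304, px1_4 = 424, py1_4 = 380, px0_5 = 224, py0_5 = 60, px1_5 = 340, py1_5 = 116, center_x_6 = 388, center_y_6 = 132, radius_6 = 24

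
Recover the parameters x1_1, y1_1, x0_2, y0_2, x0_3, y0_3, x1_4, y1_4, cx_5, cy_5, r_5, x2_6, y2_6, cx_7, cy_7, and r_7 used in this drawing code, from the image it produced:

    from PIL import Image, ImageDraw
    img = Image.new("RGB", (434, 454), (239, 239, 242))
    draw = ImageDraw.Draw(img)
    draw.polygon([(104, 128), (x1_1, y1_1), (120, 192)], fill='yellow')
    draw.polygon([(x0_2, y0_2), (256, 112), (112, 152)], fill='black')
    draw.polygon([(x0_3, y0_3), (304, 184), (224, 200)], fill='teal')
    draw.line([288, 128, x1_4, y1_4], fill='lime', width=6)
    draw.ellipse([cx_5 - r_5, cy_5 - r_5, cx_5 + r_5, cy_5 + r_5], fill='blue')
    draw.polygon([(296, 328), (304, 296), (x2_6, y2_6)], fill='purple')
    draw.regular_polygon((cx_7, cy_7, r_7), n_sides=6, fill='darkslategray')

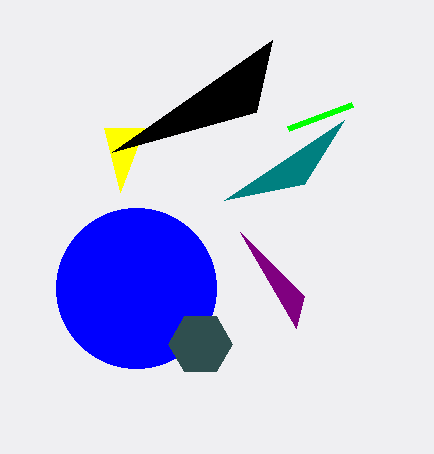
x1_1 = 144; y1_1 = 128; x0_2 = 272; y0_2 = 40; x0_3 = 344; y0_3 = 120; x1_4 = 352; y1_4 = 104; cx_5 = 136; cy_5 = 288; r_5 = 80; x2_6 = 240; y2_6 = 232; cx_7 = 200; cy_7 = 344; r_7 = 32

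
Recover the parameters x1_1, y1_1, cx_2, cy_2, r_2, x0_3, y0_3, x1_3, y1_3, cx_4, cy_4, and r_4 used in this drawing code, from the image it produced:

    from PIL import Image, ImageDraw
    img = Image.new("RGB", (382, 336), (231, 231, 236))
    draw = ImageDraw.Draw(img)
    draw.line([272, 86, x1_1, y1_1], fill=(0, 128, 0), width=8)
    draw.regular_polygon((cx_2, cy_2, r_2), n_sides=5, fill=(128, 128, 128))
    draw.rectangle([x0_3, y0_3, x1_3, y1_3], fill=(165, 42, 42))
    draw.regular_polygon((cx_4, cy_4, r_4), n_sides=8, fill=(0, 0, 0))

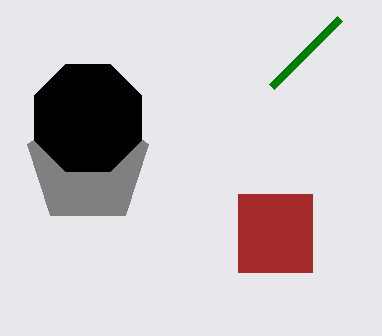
x1_1 = 340; y1_1 = 18; cx_2 = 88; cy_2 = 164; r_2 = 64; x0_3 = 238; y0_3 = 194; x1_3 = 312; y1_3 = 272; cx_4 = 88; cy_4 = 118; r_4 = 58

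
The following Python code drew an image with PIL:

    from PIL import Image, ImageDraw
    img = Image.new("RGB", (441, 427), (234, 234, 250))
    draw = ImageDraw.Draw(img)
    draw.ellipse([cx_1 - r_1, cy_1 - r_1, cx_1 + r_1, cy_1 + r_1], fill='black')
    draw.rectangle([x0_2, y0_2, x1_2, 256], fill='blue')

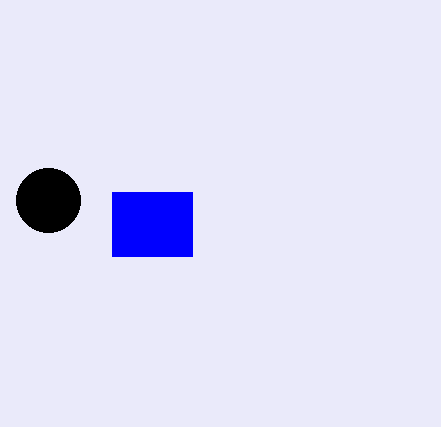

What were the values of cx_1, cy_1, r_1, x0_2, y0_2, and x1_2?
cx_1 = 48; cy_1 = 200; r_1 = 32; x0_2 = 112; y0_2 = 192; x1_2 = 192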